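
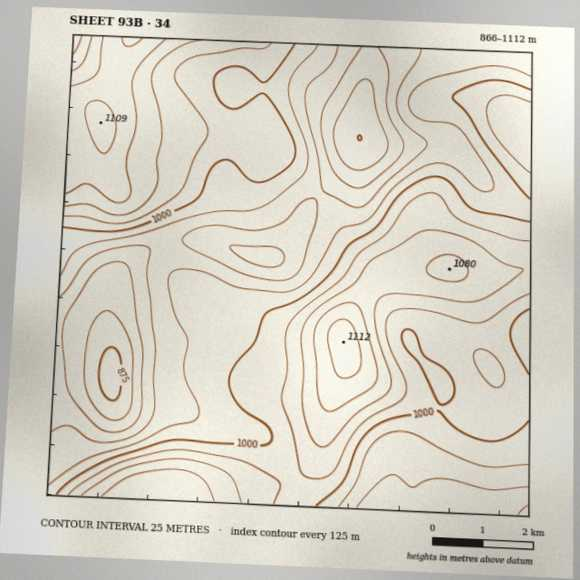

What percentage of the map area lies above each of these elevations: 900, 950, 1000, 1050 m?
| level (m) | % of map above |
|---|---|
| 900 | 97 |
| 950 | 81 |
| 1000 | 49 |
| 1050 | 17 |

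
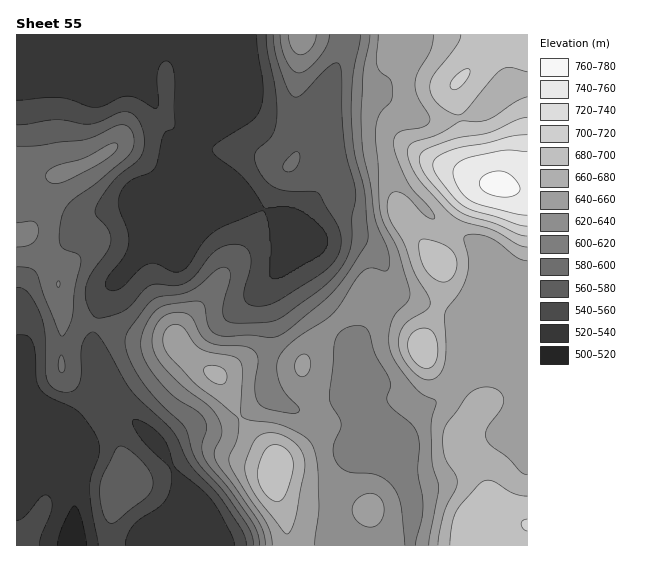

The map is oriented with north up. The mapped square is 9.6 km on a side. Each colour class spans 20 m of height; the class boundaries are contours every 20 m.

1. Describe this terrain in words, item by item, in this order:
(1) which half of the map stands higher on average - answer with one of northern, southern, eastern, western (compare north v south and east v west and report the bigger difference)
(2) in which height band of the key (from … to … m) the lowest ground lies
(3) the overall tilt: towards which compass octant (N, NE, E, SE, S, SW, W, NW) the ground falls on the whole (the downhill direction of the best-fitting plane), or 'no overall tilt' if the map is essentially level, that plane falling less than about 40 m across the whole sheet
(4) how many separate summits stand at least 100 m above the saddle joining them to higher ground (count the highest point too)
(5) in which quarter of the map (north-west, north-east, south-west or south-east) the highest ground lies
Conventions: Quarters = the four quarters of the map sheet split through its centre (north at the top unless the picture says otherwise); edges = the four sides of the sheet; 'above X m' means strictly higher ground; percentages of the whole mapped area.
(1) The eastern half stands higher on average than the western half.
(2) The lowest point is somewhere between 500 and 520 m.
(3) On the whole the ground falls towards the west.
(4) Counting only tops that stand 100 m proud, the map has 1 summit.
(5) The highest point lies in the north-east quarter of the map.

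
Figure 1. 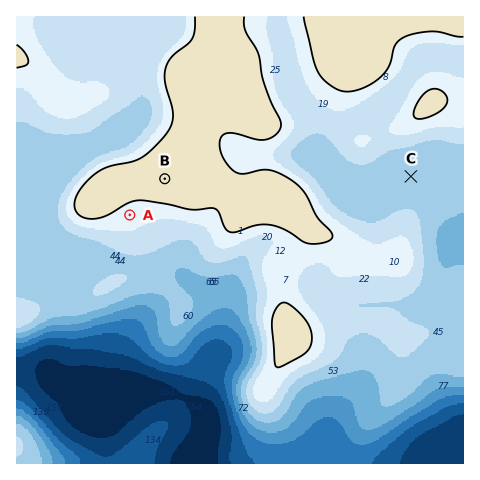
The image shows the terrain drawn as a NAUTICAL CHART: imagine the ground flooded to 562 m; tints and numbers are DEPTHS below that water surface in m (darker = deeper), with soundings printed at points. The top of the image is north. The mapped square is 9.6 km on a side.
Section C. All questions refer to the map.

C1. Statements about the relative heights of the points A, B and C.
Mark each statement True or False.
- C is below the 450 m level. False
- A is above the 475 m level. True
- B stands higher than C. True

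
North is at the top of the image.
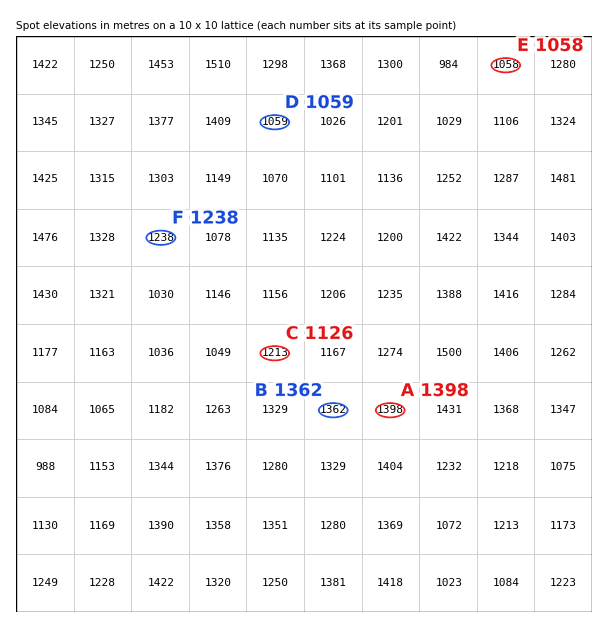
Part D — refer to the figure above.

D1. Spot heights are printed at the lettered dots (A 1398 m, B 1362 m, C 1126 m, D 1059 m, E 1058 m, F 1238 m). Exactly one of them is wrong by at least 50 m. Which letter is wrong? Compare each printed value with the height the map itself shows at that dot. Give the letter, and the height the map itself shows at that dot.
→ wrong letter C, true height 1213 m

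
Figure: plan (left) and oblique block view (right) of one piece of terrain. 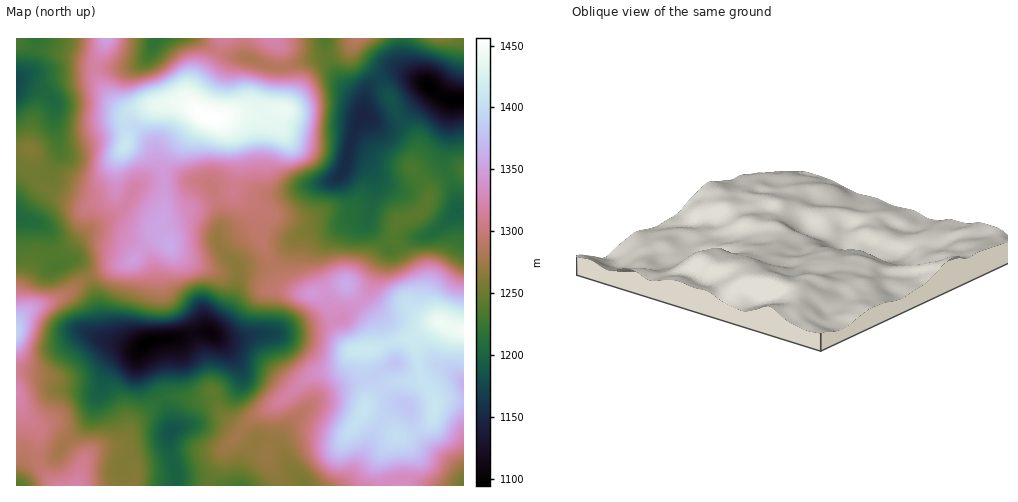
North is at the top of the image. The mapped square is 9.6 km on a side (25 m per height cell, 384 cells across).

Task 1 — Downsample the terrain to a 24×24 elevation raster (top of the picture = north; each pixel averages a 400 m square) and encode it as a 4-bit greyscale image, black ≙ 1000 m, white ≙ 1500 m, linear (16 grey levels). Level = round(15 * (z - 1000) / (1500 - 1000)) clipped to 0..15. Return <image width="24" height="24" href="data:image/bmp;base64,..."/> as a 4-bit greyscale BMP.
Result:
<image width="24" height="24" href="data:image/bmp;base64,Qk2WAQAAAAAAAHYAAAAoAAAAGAAAABgAAAABAAQAAAAAACABAAATCwAAEwsAABAAAAAAAAAAAAAAABEREQAiIiIAMzMzAERERABVVVUAZmZmAHd3dwCIiIgAmZmZAKqqqgC7u7sAzMzMAN3d3QDu7u4A////AImZiIdnd3iImaqqmJmZmIdniIiJq7u7qZmIiIZniIiJrMzMupmYd3ZmeImZq8zMy5mHZ3Znd4mZm8zMzJiHZlZmdmiaq8zMy5h2VERFVVeJrMzMzKhlRDM0RFZorMzMzbhlVERENFVoqrzM3bqHZnd1VneJqqvM3JiIiImHd4maq6q8u4d4mqqpmImZmqmaqXd4mqq6iImIiId4h3d4mqu6iJmId2d3ZmeJmquqmZmId2d3dneJmqqqmZmHZmZ3dniJqqqpmZmHVWZnd4h4q7u7qqqqdVZnZod4rMvMzczLhVVmZnd5rMzd7d3bhUVVVGZ4rM3d3d3bhlVUM2Z5qqvNy7u6hlVTNGZ5qYirqZmYd3VURXd4qYeJmZmYeIdmdw=="/>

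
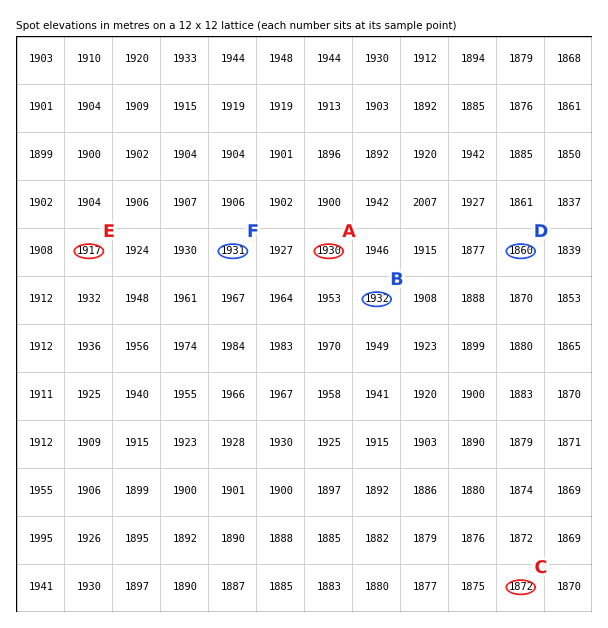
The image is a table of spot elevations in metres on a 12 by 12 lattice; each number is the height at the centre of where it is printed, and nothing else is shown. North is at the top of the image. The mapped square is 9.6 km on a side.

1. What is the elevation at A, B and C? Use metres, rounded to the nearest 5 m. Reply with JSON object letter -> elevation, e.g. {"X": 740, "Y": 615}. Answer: {"A": 1930, "B": 1930, "C": 1870}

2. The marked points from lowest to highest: D E F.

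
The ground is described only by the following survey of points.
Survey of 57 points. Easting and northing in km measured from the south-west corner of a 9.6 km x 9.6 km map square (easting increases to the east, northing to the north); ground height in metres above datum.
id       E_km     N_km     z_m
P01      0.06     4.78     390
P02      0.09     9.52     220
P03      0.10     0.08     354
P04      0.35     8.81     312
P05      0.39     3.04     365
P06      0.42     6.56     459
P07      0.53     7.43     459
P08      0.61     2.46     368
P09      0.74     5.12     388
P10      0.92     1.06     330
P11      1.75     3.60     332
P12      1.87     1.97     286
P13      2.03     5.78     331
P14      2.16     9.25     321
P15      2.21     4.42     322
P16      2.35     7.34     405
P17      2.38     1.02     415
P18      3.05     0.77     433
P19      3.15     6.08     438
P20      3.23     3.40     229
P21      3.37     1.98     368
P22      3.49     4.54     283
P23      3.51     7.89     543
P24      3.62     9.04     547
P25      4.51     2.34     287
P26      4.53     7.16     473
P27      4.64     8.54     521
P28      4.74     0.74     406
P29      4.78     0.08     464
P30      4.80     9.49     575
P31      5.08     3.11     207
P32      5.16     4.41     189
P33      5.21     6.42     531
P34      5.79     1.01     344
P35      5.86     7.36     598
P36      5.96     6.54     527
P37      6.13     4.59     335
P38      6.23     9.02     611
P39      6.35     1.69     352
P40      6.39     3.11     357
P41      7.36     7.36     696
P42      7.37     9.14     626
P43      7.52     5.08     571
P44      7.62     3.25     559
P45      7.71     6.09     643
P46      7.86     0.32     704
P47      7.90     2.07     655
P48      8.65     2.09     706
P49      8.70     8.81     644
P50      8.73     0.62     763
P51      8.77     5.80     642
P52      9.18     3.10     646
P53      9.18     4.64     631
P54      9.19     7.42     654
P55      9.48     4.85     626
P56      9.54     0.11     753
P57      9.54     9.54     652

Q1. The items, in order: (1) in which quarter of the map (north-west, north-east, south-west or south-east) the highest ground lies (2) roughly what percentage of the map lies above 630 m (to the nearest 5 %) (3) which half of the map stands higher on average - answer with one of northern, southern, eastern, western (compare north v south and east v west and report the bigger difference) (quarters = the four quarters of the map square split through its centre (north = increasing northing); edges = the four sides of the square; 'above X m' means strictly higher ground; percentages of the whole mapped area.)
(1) The highest ground is in the south-east quarter.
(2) Ground above 630 m makes up about 20 % of the sheet.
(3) Taken as a whole, the eastern half is higher than the western.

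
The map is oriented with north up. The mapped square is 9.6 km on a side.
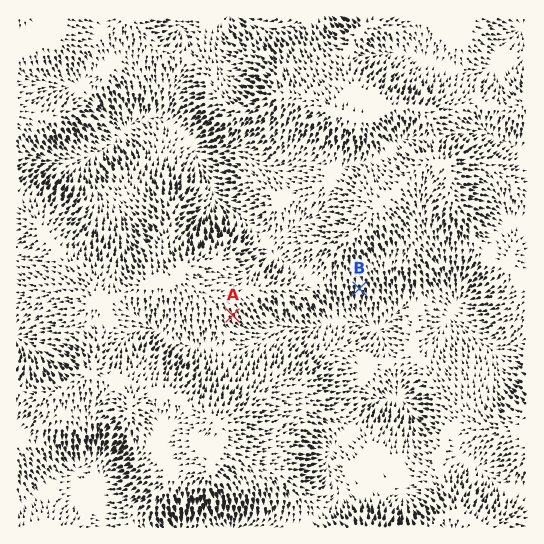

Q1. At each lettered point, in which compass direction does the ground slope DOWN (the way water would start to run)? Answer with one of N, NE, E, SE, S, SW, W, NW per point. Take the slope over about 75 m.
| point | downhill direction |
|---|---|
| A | SE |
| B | S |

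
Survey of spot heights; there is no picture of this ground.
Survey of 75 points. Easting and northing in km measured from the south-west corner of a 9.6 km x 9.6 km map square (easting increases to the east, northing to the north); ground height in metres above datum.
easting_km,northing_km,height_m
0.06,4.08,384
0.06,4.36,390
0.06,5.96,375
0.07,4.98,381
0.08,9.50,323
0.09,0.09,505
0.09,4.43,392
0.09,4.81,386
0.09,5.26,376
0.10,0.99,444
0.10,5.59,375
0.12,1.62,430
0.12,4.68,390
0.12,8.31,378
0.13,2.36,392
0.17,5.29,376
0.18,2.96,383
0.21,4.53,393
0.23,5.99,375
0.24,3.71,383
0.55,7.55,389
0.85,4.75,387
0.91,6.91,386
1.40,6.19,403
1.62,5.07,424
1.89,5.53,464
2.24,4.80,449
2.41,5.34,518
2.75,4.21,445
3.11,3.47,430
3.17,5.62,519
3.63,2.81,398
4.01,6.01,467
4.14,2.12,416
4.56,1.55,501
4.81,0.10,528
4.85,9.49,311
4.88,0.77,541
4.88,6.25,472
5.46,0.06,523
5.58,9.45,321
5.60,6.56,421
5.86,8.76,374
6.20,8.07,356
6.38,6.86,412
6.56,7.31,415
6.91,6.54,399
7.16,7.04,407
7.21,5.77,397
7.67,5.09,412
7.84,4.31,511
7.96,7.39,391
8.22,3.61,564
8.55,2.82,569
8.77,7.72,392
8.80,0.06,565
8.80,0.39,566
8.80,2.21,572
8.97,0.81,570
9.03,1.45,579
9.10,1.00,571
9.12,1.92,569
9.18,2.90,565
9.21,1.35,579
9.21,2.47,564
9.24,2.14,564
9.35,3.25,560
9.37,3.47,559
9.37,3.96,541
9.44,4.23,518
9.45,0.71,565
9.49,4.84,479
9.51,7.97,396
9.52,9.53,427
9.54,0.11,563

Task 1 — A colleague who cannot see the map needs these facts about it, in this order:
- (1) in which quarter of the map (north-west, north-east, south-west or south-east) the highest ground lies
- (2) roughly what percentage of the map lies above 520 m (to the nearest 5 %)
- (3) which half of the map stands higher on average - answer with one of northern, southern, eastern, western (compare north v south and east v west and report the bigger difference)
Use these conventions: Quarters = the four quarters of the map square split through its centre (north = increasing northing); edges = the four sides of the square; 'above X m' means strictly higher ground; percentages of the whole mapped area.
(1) Look to the south-east quarter for the highest ground.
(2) Ground above 520 m makes up about 20 % of the sheet.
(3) Taken as a whole, the southern half is higher than the northern.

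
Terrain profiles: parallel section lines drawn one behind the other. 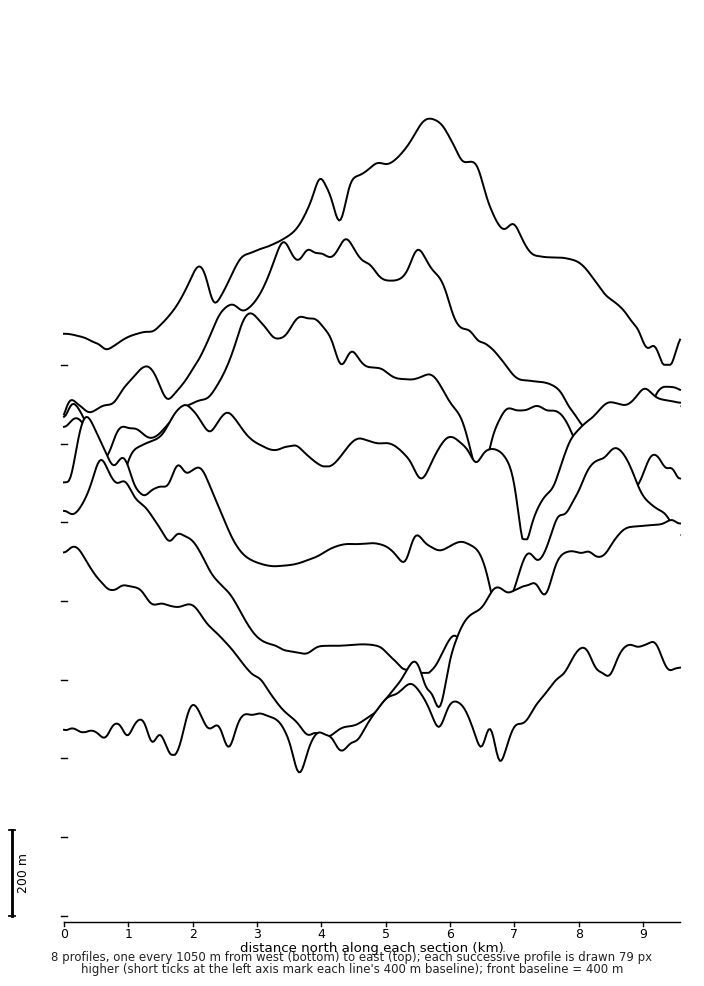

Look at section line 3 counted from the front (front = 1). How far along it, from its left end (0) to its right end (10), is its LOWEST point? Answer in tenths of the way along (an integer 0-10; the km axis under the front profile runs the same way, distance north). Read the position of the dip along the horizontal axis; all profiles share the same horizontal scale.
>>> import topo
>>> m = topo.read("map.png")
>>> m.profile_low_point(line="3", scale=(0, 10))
6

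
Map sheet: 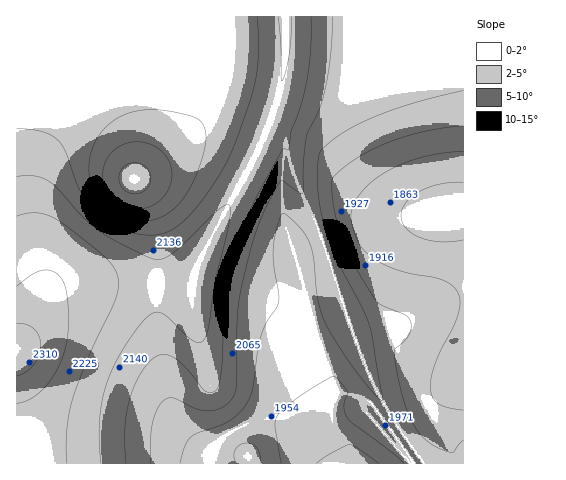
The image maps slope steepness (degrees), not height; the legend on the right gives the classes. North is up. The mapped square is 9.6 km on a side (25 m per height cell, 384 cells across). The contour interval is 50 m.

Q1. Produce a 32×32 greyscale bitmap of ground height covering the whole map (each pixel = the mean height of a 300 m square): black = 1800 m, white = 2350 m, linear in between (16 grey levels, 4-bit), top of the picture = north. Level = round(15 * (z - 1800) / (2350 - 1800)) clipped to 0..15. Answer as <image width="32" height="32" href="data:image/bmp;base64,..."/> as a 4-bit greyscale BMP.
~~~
<image width="32" height="32" href="data:image/bmp;base64,Qk12AgAAAAAAAHYAAAAoAAAAIAAAACAAAAABAAQAAAAAAAACAAATCwAAEwsAABAAAAAAAAAAAAAAABEREQAiIiIAMzMzAERERABVVVUAZmZmAHd3dwCIiIgAmZmZAKqqqgC7u7sAzMzMAN3d3QDu7u4A////AMu7qpiHZlVVZUQzMyNEVUTMu6qYh2ZVVVVEMzM0RFREzLuqmIdmZlVVREMzRVVENMy7upiHdmZmVERENFVVQzPMy7qZh3d4d2VERERVVDMy3cu6mYh3iIdlVEREVlQzIu3MuqmIiImHZVVERWZUMyLu3LupmIiZh2VVVFVmVEMi7tzLqpmZmZdlVVVWZVRDMu7cy7qpmaqXZlVVZmVERDLd3Mu6qpqql2ZVVWdlREQz3dzMu6qqupdmVVVmZERDM8zMzLuqqrqYZmVVZlRDMzPMzMy7qqq6mHZVVmVDMzMyzMzLuqqqqqh2VVZlMzIiIszMu6qZmaqpdlVWVDIiIiK8u7qZiImaqYZVVlQyIhERu7uph3d4mamHZWZTIiEREbuqmHVVZ4mZl2ZmQzIhERGqqYdURFZ4mZh3dkMyIhERqpmGVERWd4mZd3VEMzIiIpmYhlREVmeJmYh2VEMzMiKZiIdlVWZneJmYdlVERDMziIiHdmZmd3iZmHZlVURERIiIh3d3d3d4iZmHZmVVVUSIiId3d3d3d4mZh2ZmZVVViIiHd3d3d3eJmYd2ZmZmZYiIiHd3d3d3iZmXdmZmZmaIiIh3d3d3d4iZmHZmZmZmiIiIh3d3d3eImph2ZmZmZoiIiId3d3d3iJqYdmZmZmaIiIiHd3d3d4iamHZmZmZm"/>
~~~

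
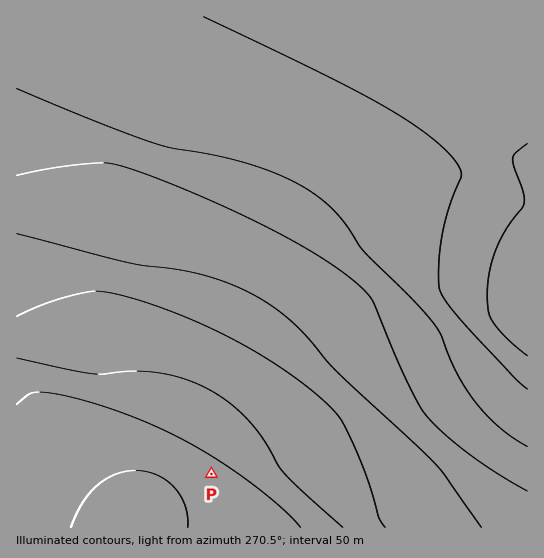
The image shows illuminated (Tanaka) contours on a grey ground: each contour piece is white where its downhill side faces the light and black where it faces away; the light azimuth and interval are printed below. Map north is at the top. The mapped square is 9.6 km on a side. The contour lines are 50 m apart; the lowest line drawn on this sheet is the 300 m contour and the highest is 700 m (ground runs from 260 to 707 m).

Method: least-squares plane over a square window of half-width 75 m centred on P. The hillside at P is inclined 5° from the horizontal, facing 34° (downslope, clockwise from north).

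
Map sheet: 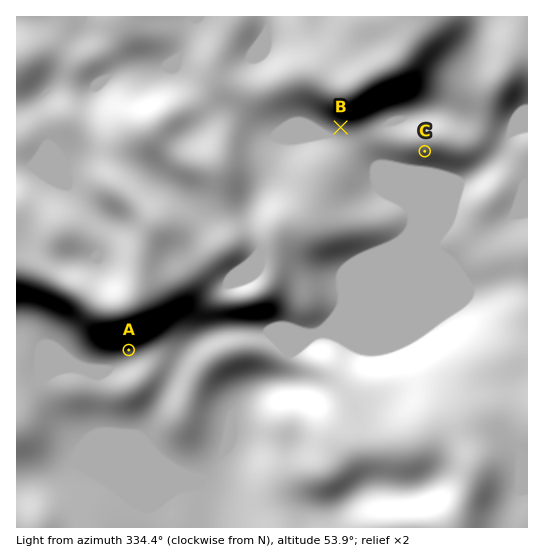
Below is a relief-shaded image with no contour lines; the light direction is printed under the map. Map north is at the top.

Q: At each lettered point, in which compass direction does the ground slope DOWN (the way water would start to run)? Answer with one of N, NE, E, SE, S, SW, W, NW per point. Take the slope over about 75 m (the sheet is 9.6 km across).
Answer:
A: S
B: S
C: S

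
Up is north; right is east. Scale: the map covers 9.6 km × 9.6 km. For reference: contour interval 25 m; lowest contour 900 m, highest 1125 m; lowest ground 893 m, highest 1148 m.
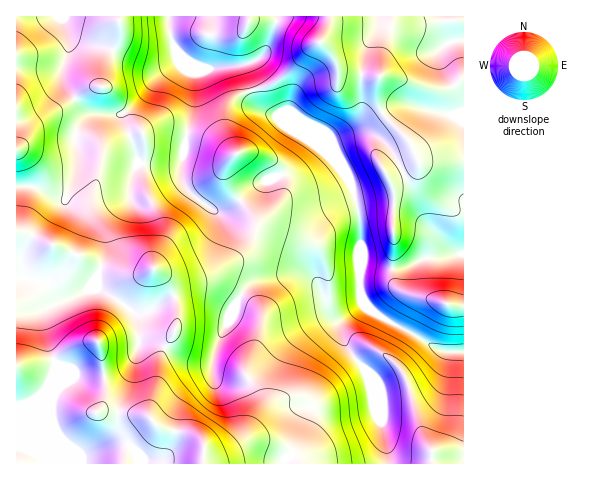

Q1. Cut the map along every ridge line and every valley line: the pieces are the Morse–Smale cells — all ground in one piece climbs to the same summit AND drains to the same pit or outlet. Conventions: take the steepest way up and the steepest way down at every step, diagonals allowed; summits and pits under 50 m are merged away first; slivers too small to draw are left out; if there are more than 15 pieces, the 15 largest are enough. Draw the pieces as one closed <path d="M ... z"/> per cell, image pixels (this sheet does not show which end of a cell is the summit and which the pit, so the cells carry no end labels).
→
<path d="M277 16l-213 1 0 7 4 14 0 12-6 21 1 9 17 25 7 7 8 1-6 2-12 16-1 12 2 18-4 17-8 20-10-1-24-11-16 1 1 277 447-1 0-208-40 4-13 7-14 3-19-1-16-4-2-44-9-37-12-16-16-16-22-16-14-14-27-12-6-10-8-29-4-4 16-7 8-7 10-28z"/><path d="M463 16l-185 0-12 36-8 7-16 7 4 4 8 29 5 9 28 13 14 14 22 16 16 16 12 16 9 37 3 44 34 5 14-3 13-7 40-6z"/><path d="M63 16l-47 1 0 169 20 2 24 10 6-1 8-19 4-17-2-18 1-12 12-16 6-2-8-1-7-7-17-25-1-9 6-21 0-12z"/>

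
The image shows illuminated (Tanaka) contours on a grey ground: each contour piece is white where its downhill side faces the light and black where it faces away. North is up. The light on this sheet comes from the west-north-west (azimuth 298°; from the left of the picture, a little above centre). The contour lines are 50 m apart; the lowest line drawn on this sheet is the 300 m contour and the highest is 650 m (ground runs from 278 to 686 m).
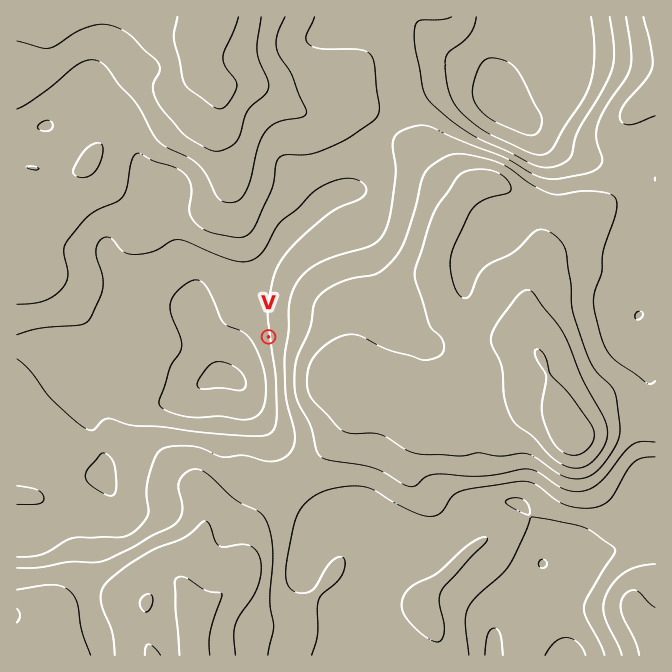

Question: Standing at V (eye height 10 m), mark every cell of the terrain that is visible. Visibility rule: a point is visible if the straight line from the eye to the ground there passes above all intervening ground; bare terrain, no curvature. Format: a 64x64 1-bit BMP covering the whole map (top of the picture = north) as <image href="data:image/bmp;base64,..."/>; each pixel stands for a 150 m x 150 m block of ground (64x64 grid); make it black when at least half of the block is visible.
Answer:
<image width="64" height="64" href="data:image/bmp;base64,Qk0+AgAAAAAAAD4AAAAoAAAAQAAAAEAAAAABAAEAAAAAAAACAAATCwAAEwsAAAIAAAAAAAAA////AAAAAAAAAAAAAAAAAAAAAAAAAAAAAAAAAAAAAAAAAAAAAAAAAAAAAAAAAAAADAAAAAAAAAAcADAAAAAAAPwAOAAAAAAA/AB8AAAAAAAAAf+AAAAAAAAAD4AAAAAAAAAPgAAAAAAAAA+AAAAAAAAAH4AAAAAAAAAfgAAAAAA4AB+AAAAAAPgAP8AAAAAA+AA/4AAAAAD4AH/wAAAAAPwB//AAAAAA/AH/8AAAAAD+B//gAAAAAP4//+AAAAAA/n//4AAAAAD+///gAAAAAPh//+AAAAAA8B//8AAAAADgD//4AAAAAOAP//gAAAAA4A//+AAAAADwD//8AAAAAPHP//gAAAAA////+AAAAAD////4AAAAAP////AAAAAA////gAAAAAB///+AAAAAAH///4AAAAAAf///gAAAAAB///+AAAAAAD+f/4AAAAAAP4//wAAAAAAfh//AAAAAAB+Dv8AAAAAAD+APwAAAAAAP8A/gAAAAAAfwDeAAAAAAA/AM4AAAAAAB8AwwAAAAAADwHzAAAAAAAPB/OAAAAAAAY//8AAAAAAAgH/wAAAAAAAAf/AAAAAAAAB/wAAAAAAAAP+AAAAAAAAA3wAAAAAAAAGAAAAAAADAAAAAAAAAAHgAAAAAAAAAeAAAAAAAAAH4AAAAAAAAAHgAAAAAAAAAGAAAAAAAAAA=="/>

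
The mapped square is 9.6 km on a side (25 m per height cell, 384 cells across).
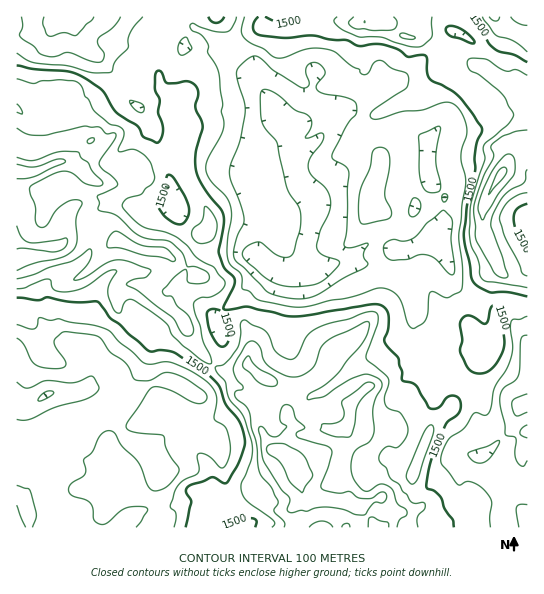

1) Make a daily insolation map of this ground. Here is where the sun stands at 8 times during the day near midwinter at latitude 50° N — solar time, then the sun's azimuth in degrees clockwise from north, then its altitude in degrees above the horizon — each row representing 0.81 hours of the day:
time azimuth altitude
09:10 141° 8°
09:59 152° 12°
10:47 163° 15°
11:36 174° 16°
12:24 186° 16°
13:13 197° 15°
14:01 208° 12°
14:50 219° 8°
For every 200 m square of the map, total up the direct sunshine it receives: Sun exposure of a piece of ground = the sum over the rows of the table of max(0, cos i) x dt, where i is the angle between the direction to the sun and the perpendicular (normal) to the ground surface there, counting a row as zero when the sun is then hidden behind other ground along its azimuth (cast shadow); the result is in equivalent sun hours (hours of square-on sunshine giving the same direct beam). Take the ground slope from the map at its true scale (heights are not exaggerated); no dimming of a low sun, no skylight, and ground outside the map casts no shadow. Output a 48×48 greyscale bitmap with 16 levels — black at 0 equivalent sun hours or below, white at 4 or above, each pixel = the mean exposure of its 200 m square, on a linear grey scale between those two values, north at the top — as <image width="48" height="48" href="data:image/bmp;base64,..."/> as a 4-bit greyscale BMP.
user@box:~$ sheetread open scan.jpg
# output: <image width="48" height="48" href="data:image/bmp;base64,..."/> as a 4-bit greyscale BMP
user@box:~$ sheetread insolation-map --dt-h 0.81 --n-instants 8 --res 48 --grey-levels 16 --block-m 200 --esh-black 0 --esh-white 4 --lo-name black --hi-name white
<image width="48" height="48" href="data:image/bmp;base64,Qk32BAAAAAAAAHYAAAAoAAAAMAAAADAAAAABAAQAAAAAAIAEAAATCwAAEwsAABAAAAAAAAAAAAAAABEREQAiIiIAMzMzAERERABVVVUAZmZmAHd3dwCIiIgAmZmZAKqqqgC7u7sAzMzMAN3d3QDu7u4A////AEM0iHeGVDRUNGm8ZYdr2iWCF5VTVEZYdkVkVmZ4dkRlNJqK7IrL27y0M1aWM0Vpc1d2d3ZXmnRGaZNblVWqd1MmkwAkMkRVQXZVVmVEZiAUVTFWaKyGMAAAEiURIzNDMmZUM0VmZBAQAAAzaqiJhDAAADhiMyI0M2VWVFZ4YjRTEAATapdTV1MRExZ0MwAkNIY1ZUVlETZ2UgEjW7cyR2ZVNSOHMjIkRKqEECRCE2dmQSM0ZUEBE3qpiGJ5h5ljVUZnZDMjaqhUVmZXgQATWKl3mYNZqoiWOAFXh0ESaZmYdneJUANDQ0dlVEMVqnd2IgACV4YhE1ZTIlmpQTYhECZVMTQReoh0EDAAACWHQjQxADnZVEExJGaHMUQhNYl0MpkwAAE1dSIQJYhkWHNGMQGLgjQyEVZ4q4vd24ZUaGImnNlZzXRZtRAUVRIiEmeLqYnNupeIeru97reKUAAAOFEAE1VUWKqalnmYVFeJq97+7EAkEAABNoQAJFVGiHmphXhkNGeLy7zdxhARMQEjNptzIzJJhmeIdqllaKmry4i8oxExAiIyECenRER4ZVRGV8qKzu/bp2eMcyRSASEREABJZDIiNWIkWpabu6m+h4vGIkUxABEAAAAEZDIzMxA0eWq5qqqpic1gJWMAAAAAAAAAEzNDIQE0ee6+/sqIrMQiabgQAAAAAAAAEjNDIkZnq+u639pWuVdnrJlwAAAAAAAAATVDIo3v///oFM1hACe3h0EhAAAAAAAAJWQzA3recu3/1ivqmqipEBEAAAAAAAAAERIhFWaVQ5zv/XW+7ttSABMQASIREiEjIQABR4qDImVEiXRqggAAKIZERVQzIkh0ZnQSV4pSITAAJVQxAAAAN5dWZkRCJDa6mol1RWUzMzISRVUxAAAAAUZlRDRDI0WbqUSXVFhTRTRDN3QQAAAREhNTNEQ0M0VmZVNWVVmoaFQyAVUxEiIiMxIyNEQ0VVVVVFZERDW7u1VDEVvbmIU0UhEjRFQ0d2VGZFZEVDJ97v/IesdEWZdVQhJFVVRHl2Q1ZVVFZUI8ylWv/EEDh0WFNDRWZVRWiHZEZmVVZlMTdwACQhVBISWGSGRlVUZTR5hVVmVVZVQgJQAAAFaVABJnaJZlQ1eEEkVCJFRUVERRAxAAFDU4QRFHdphlREVVQzQyIzRUQ0IANgAAAAAAIiNVVVd2VEREVTNpZGmGQ2QgAAEhAAAAADZUQyR2VEVlZkNYy6mHZoZCElUjIQERE0RFVWVVVWaJmHYwJ4iImoVFZmRERUIiR3UkZmQzVniqqqhjACV4q2V4iSEiIhATRVQhJFQ0V5qGVnmoVEWJhVaZUwAAAAAEVVQxI0RWebllVol3mXZ4dZ2iAAAAAAACMzMxEiWZnMqYiImGebhWVlMQAAAAAAAREiIzNFZp3L3d3Kq7qr6lVQAAAAAAAAIzRnZWZTR77Kq97t3///7WIREAABAAAAARI2h2Vs13m5iqqu//+SN0RYMAFDEAAAEyISWIespzMQAVd1RmZDIovVE1Zw=="/>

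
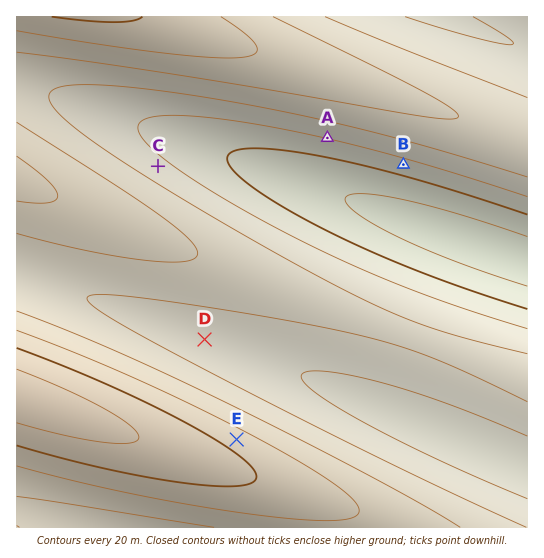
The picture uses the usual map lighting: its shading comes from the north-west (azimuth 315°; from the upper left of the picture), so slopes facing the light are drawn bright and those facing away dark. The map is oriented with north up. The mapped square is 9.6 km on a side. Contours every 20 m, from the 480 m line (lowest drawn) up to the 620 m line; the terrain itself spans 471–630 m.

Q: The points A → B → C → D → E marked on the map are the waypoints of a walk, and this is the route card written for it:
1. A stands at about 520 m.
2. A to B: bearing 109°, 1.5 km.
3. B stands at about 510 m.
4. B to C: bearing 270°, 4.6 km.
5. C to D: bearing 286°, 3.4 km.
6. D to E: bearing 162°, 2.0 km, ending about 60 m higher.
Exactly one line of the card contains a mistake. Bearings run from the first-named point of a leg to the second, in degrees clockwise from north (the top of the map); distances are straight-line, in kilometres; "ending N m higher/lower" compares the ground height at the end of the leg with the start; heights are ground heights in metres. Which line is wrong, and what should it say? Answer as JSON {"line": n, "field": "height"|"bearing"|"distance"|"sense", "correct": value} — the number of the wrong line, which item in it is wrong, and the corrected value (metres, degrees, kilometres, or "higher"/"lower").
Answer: {"line": 5, "field": "bearing", "correct": 165}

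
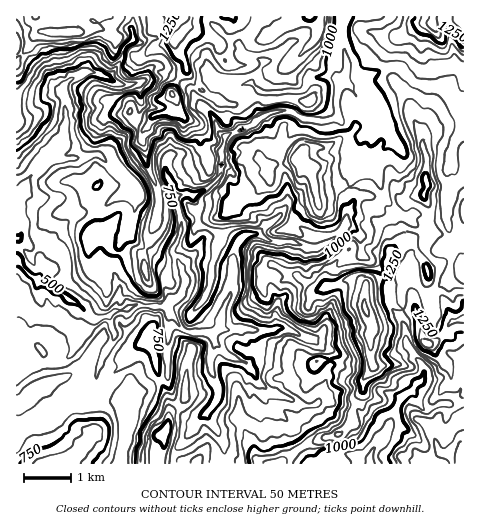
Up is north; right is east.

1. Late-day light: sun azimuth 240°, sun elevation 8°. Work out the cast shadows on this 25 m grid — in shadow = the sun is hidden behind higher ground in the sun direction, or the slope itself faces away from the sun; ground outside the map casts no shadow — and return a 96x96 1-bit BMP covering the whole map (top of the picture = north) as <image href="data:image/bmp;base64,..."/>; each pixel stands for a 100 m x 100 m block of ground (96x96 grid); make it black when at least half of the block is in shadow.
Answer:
<image width="96" height="96" href="data:image/bmp;base64,Qk2+BAAAAAAAAD4AAAAoAAAAYAAAAGAAAAABAAEAAAAAAIAEAAATCwAAEwsAAAIAAAAAAAAA////AAAAAAAAAfQBgcAAeAAwAAAAAAwB4fAPeAAwAAAAAF4A8PgffAAQEwAAAB8A+HwfYAAYAxAAAB8A/nwfgAAABjAAAD+A/3wdIAAwBDgAAD+A/3g8ICN4ADAAAD/A//h4ICF8AHAAAH/A/+B4AAh+AHAAA//gf+DwAAD/AdAAA//gf/DwAAD/g9gAAD/gf/DyEYB/x9gAAB/wf/j8MAAfz/wAAA/gZ/j88AAD5gAAAAAAz/j/wAAf9AAAAAgAz/z+AAAf+AAAAAAAx/n8AAAf+AAAAAABh/n4AAAf+AIAAAABh/n4AAAD+AIAAIABh/n4AEAD8gYBwMADh/vwAAAHBwYAAEADh//gAEAH/wgAAGADx/+AAOAP/xgAAGADw/8AA/gP/jgAADADw/4AB/gP/HgAADgDx/yAD+AP/HgAABgHz/6AH8AP/PgAABwH//+wP8AH+f4gABwH///wfAAH+f5wBJwH8P/AAAAH+fAwDdsH8D8AAAAP/fAAH9uP8DgBAEAP//AAPwOf8LADAMAf//YAPgj/8PgDAcAf/+YJfA0D8PgDAaAf/+wN+AwB8HwDAAAf/+wf4AwD8HwDAAAf//8/gA4D8D4GAAAf//8+AA4H+D4GAAAf//58AAwP+D8AAjgf//74AAwP/D8ABjw///zgABgP/D8AHh3///zMAAAP/D8A/8////wIAAAf/h8B/8H+//4AAAAf/h8H/+D4//4AAAAf/g8P//Dg//8AAAAH/w8P//jg8/yAAAAD+Acf//jg9/wAAAAB+Aef//zwBxwAAAMB+AeABADgDnyAAAMB+AAAHAAAHnyAAAOB+AAIAAQAPHwAAAOB+AA4AA4AOHwAAAOB+AB4AA8AAHwAAAHB+ABDAH8AAHwAAADB/gAAAH+AAHwAAAAB/gAAAH+AAPwAAAAB/wAAQP/AAPwAAAAD/4AAQP/AAP4AAAAD/AAAwP/GQP8AAA8D+AIBwP/MQP8AAB8H+DIBwP/kQP8AAD4H8DIBwP/wYP9gLD4H8DgAAf/48P9wbHwP8DwDA//48P94AHAP8DwHh//4cP94AAAP+HwHh//4AP98AAAP8HgPh//4AP9YAAAf4HwGB//8Af8WAAAf4DzgB//8Af8PAAAPwH/gB//8Af8/wAAHwP/yD//+Af9/4AAPgfM2H//+AP//4AACB/cmP//4AH//8ABAD/AB/5/4An//8ABmH/AQeBh4A3//+ADwH/AAAPgYB3//+ADwH/gAAfzAB75/+ADwP/4AAf3AB7x/+B/wf/8QOP2AB/B/+D/4f/+wAP8AH8A/+H/4///ADP8AHgB//PwAH//AD/+APAB///gAB/4ADx+AcAB/9gAAB/gAD38AYAD/gAAAD/AYBvoAAAB/gAAAD+f4Bv4AAAA/AAYAD+fgAP4AAAAMAAcAH8eAAP4AAAwIAANgH4cAAP4AAAwAAAPACA8AAP4AABwAAAfAAD8AAH4AABwAAw/AAfgAAH8AADwAf7/AA/AAAH8AADgAH9PAA+AAAH+8AHgAAYPAA+BgAD/4ADA="/>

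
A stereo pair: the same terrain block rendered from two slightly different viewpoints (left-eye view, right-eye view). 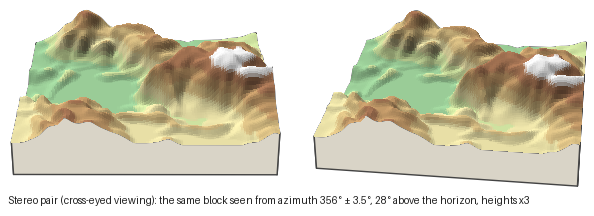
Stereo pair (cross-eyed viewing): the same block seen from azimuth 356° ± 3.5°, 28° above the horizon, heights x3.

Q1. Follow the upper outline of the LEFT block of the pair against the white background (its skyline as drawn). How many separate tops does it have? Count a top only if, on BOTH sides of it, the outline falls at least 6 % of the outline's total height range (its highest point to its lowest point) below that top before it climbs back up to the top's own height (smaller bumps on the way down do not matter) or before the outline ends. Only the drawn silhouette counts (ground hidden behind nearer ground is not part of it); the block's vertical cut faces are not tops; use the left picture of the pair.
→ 2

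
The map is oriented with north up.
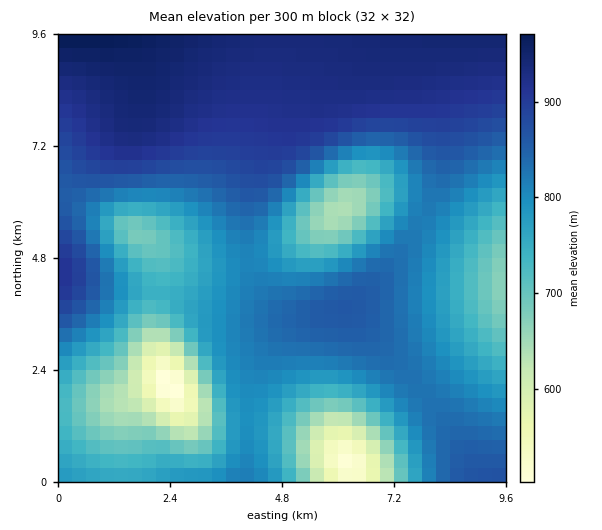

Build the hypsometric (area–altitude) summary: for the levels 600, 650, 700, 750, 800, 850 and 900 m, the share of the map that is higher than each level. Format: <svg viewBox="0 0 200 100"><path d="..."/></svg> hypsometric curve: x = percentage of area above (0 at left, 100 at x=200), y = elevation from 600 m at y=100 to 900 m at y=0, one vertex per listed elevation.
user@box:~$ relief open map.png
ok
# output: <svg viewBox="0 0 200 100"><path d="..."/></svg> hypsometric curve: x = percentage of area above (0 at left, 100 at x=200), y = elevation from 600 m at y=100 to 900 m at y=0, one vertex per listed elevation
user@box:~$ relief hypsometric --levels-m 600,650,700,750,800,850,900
<svg viewBox="0 0 200 100"><path d="M193 100l-7-17-13-16-23-17-34-17-45-16-24-17"/></svg>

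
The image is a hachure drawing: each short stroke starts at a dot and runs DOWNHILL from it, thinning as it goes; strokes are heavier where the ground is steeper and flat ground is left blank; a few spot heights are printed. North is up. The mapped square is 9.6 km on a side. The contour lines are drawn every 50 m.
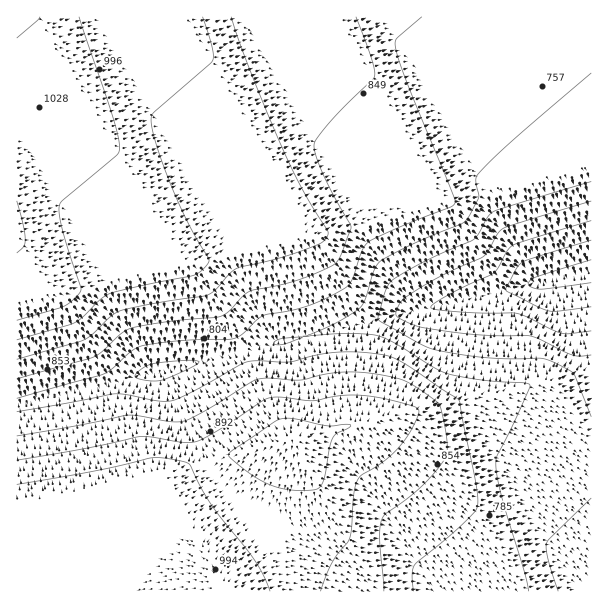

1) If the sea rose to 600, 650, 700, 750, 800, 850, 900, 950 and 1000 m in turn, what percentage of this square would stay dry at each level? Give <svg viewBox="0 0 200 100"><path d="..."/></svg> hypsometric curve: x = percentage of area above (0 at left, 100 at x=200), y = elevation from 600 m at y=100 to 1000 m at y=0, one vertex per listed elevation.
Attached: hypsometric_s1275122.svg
<svg viewBox="0 0 200 100"><path d="M194 100l-5-12-7-13-19-13-31-12-26-12-25-13-32-13-36-12"/></svg>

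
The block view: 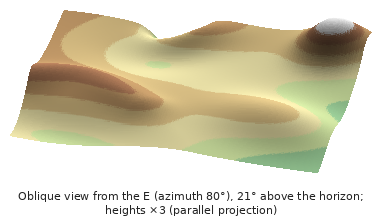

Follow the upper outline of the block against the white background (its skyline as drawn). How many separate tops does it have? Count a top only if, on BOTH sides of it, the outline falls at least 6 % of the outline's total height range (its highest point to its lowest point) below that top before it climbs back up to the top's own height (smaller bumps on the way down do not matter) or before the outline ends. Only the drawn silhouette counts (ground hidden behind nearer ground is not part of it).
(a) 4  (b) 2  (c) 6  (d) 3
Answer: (d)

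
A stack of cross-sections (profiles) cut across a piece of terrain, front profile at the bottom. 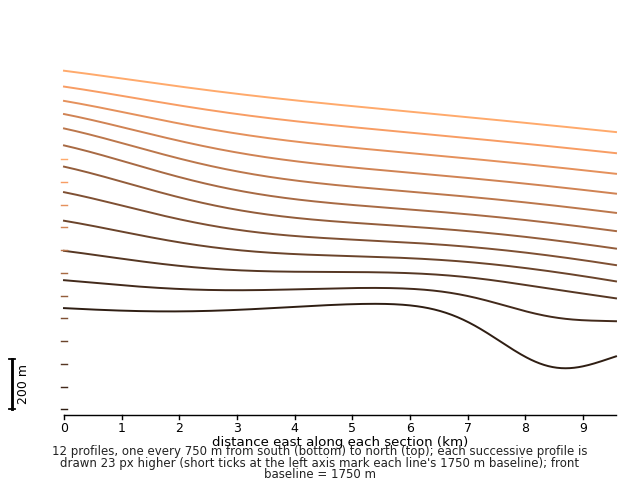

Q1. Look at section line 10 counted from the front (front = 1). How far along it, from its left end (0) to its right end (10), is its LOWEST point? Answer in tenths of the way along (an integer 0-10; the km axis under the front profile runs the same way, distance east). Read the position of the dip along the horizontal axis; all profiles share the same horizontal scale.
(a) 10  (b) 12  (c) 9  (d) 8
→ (a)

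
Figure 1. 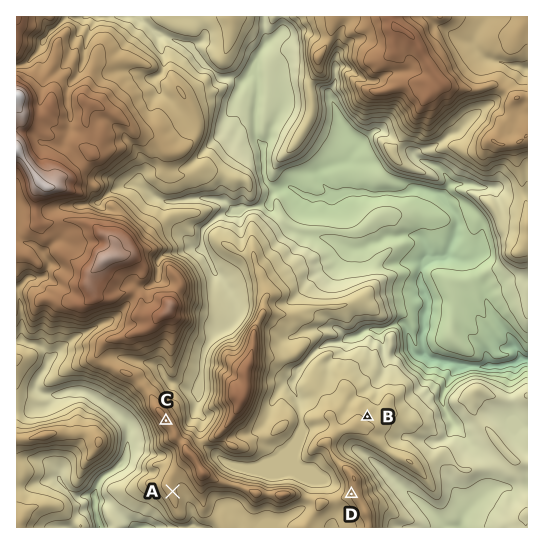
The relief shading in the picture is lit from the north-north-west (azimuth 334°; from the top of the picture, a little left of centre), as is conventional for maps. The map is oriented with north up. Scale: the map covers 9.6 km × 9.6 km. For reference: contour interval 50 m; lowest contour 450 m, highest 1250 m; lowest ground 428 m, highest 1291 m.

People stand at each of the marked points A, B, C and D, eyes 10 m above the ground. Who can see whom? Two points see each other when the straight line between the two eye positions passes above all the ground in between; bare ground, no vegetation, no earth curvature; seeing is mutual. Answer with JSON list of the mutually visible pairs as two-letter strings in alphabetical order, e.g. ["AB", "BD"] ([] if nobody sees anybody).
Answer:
["AC", "CD"]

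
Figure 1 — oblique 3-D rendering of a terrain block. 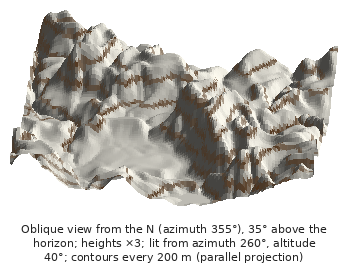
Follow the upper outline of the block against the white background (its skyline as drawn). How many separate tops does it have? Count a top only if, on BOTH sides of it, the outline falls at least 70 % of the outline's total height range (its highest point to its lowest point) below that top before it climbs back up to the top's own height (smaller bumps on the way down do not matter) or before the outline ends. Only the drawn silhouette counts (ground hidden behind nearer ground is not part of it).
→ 0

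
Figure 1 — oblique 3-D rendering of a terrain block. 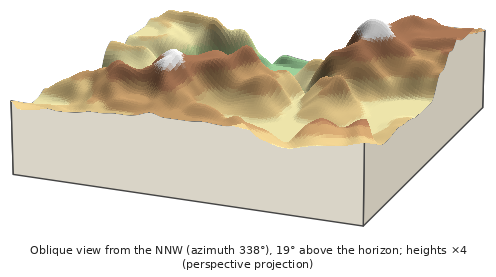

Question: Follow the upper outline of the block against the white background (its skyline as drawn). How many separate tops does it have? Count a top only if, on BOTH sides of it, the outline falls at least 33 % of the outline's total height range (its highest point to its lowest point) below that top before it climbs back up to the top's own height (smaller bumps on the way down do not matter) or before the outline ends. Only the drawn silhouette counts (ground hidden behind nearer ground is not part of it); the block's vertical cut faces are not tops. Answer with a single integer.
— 1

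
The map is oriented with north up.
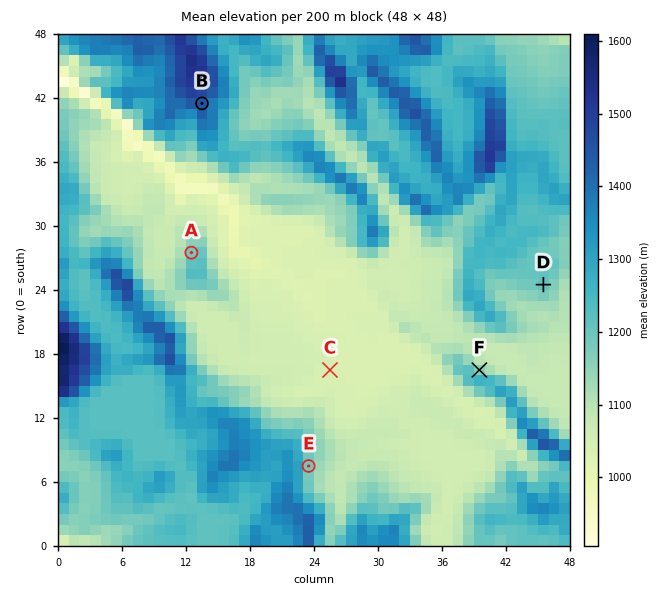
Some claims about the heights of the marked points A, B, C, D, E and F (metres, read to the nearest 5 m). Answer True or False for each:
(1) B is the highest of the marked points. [True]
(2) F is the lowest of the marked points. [False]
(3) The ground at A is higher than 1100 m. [True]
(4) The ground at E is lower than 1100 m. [False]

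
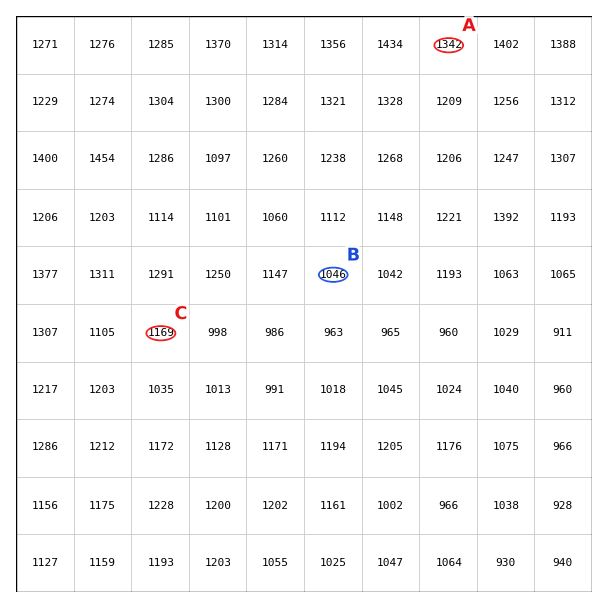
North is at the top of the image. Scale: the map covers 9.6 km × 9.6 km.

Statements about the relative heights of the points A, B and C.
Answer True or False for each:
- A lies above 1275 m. True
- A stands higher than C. True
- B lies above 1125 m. False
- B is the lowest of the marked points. True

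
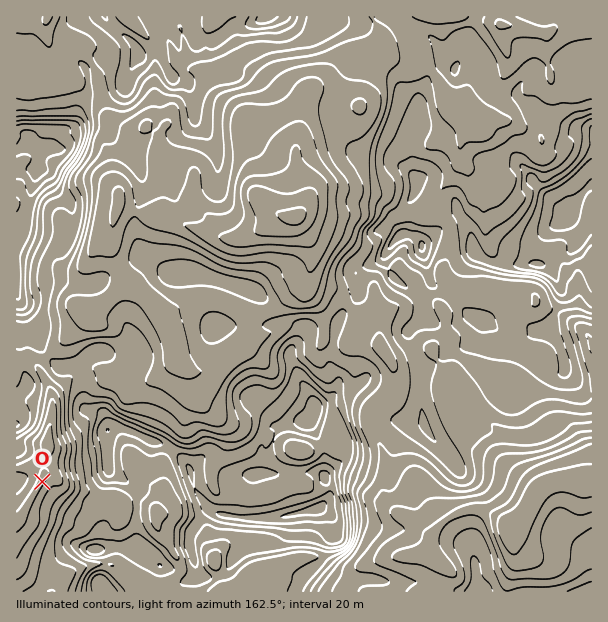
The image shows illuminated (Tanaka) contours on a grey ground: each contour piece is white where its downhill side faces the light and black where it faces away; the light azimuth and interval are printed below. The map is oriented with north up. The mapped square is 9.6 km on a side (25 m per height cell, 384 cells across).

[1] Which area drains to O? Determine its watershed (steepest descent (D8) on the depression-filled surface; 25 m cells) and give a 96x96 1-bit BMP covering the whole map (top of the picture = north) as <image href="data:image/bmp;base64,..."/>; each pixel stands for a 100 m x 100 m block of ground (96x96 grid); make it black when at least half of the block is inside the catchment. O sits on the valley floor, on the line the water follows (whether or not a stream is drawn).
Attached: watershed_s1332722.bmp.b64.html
<image width="96" height="96" href="data:image/bmp;base64,Qk2+BAAAAAAAAD4AAAAoAAAAYAAAAGAAAAABAAEAAAAAAIAEAAATCwAAEwsAAAIAAAAAAAAA////AAAAAAAAAAAAAAAAAAAAAAAAAAAAAAAAAAAAAAAAAAAcAAAAAAAAAAAAAAA8AAAAAAAAAAAAAAD8AAAAAAAAAAAAAAH8AAAAAAAAAAAAAAf4AAAAAAAAAAAAA//4AAAAAAAAAAAAA//4AAAAAAAAAAAAA//4AAAAAAAAAAAAA//4AAAAAAAAAAAAB//8AAAAAAAAAAAAP//+AAAAAAAAAAAAf///AAAAAAAAAAAA////AAAAAAAAAAAB///+AAAAAAAAAAAD///8AAAAAAAAAAAH///8AAAAAAAAAAAP///4AAAAAAAAAAD////4AAAAAAAAAAD////4AAAAAAAAAAD////wAAAAAAAAAAD////gAAAAAAAAAAD////AAAAAAAAAAAD///+AAAAAAAAAAAD///wAAAAAAAAAAAD///AAAAAAAAAAAAD//oAAAAAAAAAAAAD//gAAAAAAAAAAAAD//gAAAAAAAAAAAAD/8AAAAAAAAAAAAAD/4AAAAAAAAAAAAAD/4AAAAAAAAAAAAAB/4AAAAAAAAAAAAAA/4AAAAAAAAAAAAAA/4AAAAAAAAAAAAAB/4AAAAAAAAAAAAAB/4AAAAAAAAAAAAAB8AAAAAAAAAAAAAAB4AAAAAAAAAAAAAADwAAAAAAAAAAAAAADwAAAAAAAAAAAAAADgAAAAAAAAAAAAAADgAAAAAAAAAAAAAADAAAAAAAAAAAAAAADAAAAAAAAAAAAAAADAAAAAAAAAAAAAAACAAAAAAAAAAAAAAAAAAAAAAAAAAAAAAAAAAAAAAAAAAAAAAAAAAAAAAAAAAAAAAAAAAAAAAAAAAAAAAAAAAAAAAAAAAAAAAAAAAAAAAAAAAAAAAAAAAAAAAAAAAAAAAAAAAAAAAAAAAAAAAAAAAAAAAAAAAAAAAAAAAAAAAAAAAAAAAAAAAAAAAAAAAAAAAAAAAAAAAAAAAAAAAAAAAAAAAAAAAAAAAAAAAAAAAAAAAAAAAAAAAAAAAAAAAAAAAAAAAAAAAAAAAAAAAAAAAAAAAAAAAAAAAAAAAAAAAAAAAAAAAAAAAAAAAAAAAAAAAAAAAAAAAAAAAAAAAAAAAAAAAAAAAAAAAAAAAAAAAAAAAAAAAAAAAAAAAAAAAAAAAAAAAAAAAAAAAAAAAAAAAAAAAAAAAAAAAAAAAAAAAAAAAAAAAAAAAAAAAAAAAAAAAAAAAAAAAAAAAAAAAAAAAAAAAAAAAAAAAAAAAAAAAAAAAAAAAAAAAAAAAAAAAAAAAAAAAAAAAAAAAAAAAAAAAAAAAAAAAAAAAAAAAAAAAAAAAAAAAAAAAAAAAAAAAAAAAAAAAAAAAAAAAAAAAAAAAAAAAAAAAAAAAAAAAAAAAAAAAAAAAAAAAAAAAAAAAAAAAAAAAAAAAAAAAAAAAAAAAAAAAAAAAAAAAAAAAAAAAAAAAAAAAAAAAAAAAAAAAAAAAAAAAAAAAAAAAAAAAAAAAAAAAAAAAAAAAAAAAAAAAAAAAAAAAAAAAAAAAAAAAAAAAAAAAAAAAAAAAAAAAAA="/>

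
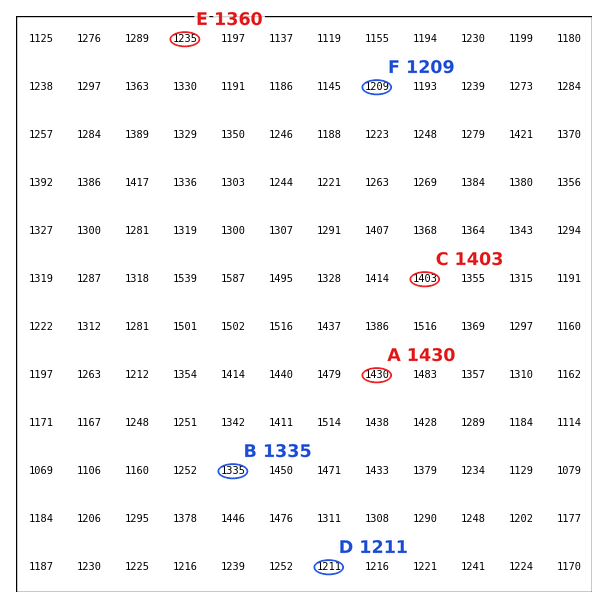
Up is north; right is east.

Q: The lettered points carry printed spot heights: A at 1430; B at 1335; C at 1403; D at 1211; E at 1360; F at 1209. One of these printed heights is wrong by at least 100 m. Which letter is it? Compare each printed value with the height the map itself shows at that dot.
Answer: E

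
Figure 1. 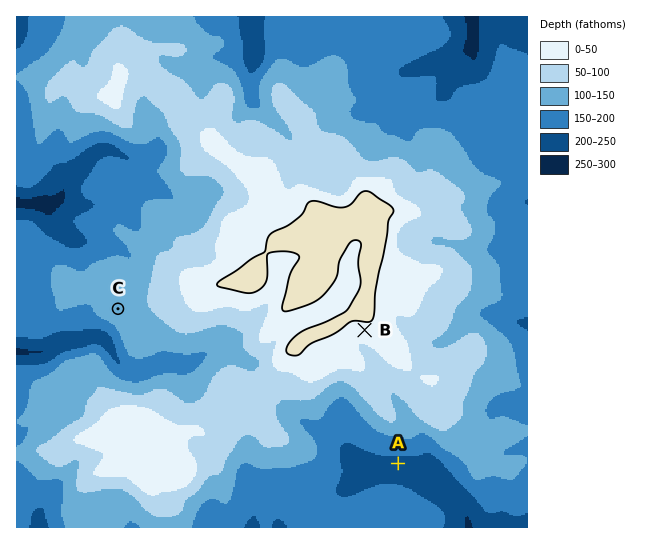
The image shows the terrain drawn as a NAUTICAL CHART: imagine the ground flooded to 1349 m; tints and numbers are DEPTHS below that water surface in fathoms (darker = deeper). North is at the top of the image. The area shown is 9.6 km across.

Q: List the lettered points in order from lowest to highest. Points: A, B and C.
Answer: A C B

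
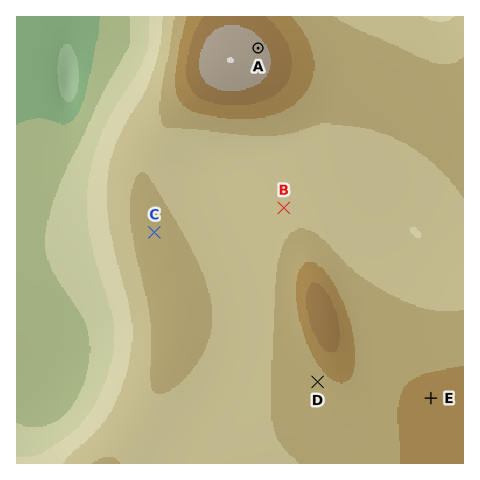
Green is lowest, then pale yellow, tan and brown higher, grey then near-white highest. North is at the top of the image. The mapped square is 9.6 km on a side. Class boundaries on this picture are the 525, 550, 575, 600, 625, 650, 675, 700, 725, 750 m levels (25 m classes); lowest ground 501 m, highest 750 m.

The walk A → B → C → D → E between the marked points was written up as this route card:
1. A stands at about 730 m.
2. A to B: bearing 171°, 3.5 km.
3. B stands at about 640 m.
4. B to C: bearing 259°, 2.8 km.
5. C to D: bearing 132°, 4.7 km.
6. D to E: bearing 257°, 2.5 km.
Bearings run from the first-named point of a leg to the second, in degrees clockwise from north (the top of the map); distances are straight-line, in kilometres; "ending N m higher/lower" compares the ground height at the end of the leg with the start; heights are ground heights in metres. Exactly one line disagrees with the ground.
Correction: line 6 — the bearing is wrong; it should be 098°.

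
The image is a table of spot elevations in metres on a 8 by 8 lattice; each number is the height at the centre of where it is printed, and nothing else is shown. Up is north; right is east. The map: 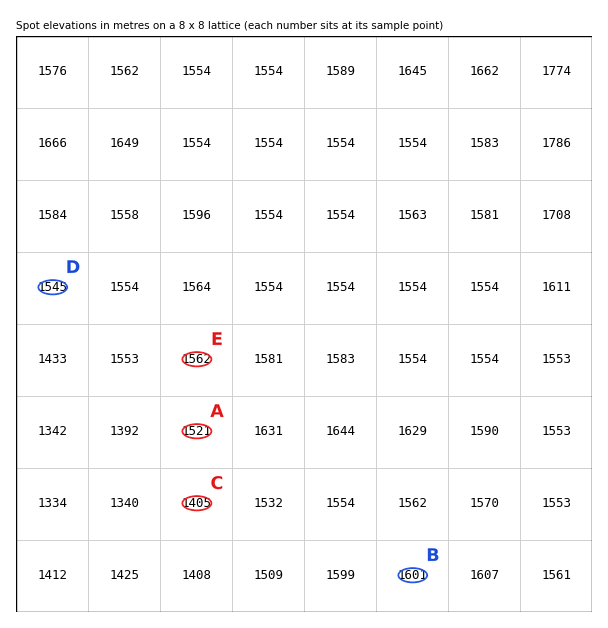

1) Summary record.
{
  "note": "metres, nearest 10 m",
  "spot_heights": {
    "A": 1520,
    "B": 1600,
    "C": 1410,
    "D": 1540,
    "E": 1560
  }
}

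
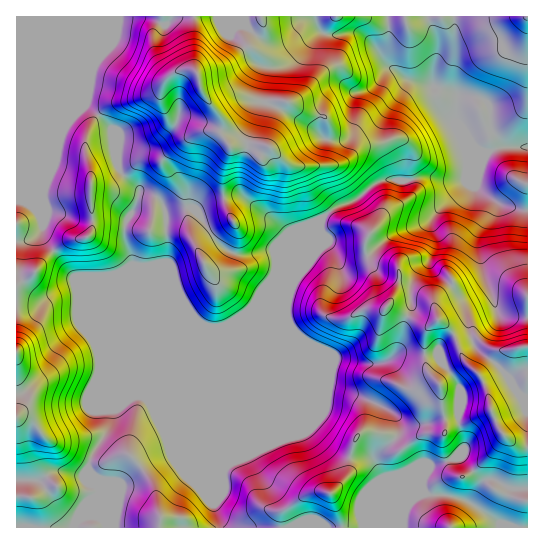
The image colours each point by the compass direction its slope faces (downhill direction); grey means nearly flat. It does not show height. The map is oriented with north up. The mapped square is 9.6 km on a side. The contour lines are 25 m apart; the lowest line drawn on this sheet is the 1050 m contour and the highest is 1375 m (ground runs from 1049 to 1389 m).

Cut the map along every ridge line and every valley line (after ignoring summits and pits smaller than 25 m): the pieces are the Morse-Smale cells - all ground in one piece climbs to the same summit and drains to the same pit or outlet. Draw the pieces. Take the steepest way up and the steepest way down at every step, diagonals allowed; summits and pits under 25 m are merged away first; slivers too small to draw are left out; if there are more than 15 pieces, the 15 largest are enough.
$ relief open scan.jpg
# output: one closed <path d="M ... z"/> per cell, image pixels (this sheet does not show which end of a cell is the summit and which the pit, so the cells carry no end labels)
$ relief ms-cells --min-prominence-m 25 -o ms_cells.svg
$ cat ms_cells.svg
<path d="M454 16l-437 0-1 59 10 6 60 24 26 24 7 14 0 26 20 20-3 17-9 13-3 12 8 34 27 12 19 19-6-22-5-11 1-16-3-34 4-2 24-3 7 7 16 26 17 12 18 2 22-4 26-11 35-32 24-9 21-18 26 0 14-4 15 0 8 3 24-1 14-14 7-13 13-5-9-17 0-17-5-12-19-5-9 3-3-4-22-9 2-20 4-8 12-11 2-6z"/><path d="M479 165l-13 14-7 1-40-3-14 4-26 0-21 18-24 9-14 13 0 9 7 12 14 15 4 2 22-3 26-21 30-11 10-7-1 10 4 10 0 6-5 15-12 11-6 9-2 8 1 20-8 19-1 13-4 11-10 11-11 4-15 0-30-5-15-11-9-3 20 44 17 3 23 8 21 11 6 6 3 9-3 11-20 20 0 6 7 16 35 14 28 2 16 4 45 29 20 0 1-130-7-2-21-29-24-18-4-8-4-23 5-7 16-7 4-7 3 12 5 6 10 2 17 0 0-106-26-6-21-13-5-5z"/><path d="M17 153l-1 374 57 1 11-22 16-15-5-14-7-7 0-4 7-16 13-21 3-19 10-5 9-8 45-20 52-50-18 1-11-5-20-2-103-42-32-42 0-19z"/><path d="M286 317l-63 152 0 14-8 18 4 26 183 1 1-11 4-11 6-7 10-5-40-15-7-16 0-6 19-18 2-5 2-8-3-9-6-6-21-11-23-8-17-3-18-43-18-15z"/><path d="M313 229l-30 30-7 15-13 16-7 13-11 12-22 14-48 48-45 20-9 8-10 5-3 19-13 21-7 16 0 4 7 7 5 13-3 12 10 26 112-1-4-26 8-18 0-14 64-152 0-18 2-10 24-56z"/><path d="M17 76l-1 77 27 65-2 15 3 6 31 40 103 42 19 2-13-21-25-25-27-12-8-34 3-12 9-13 3-17-20-20 0-26-7-14-26-24z"/><path d="M431 219l-8 5-30 11-26 21-10 3-16-2-14-15-7-12-1-7-10 16-22 60 0 19 6 13 12 10 28 18 30 5 15 0 11-4 10-11 4-11 1-13 8-19-1-20 2-8 6-9 12-11 5-15z"/><path d="M527 16l-72 0-3 29-13 13-6 12 1 17 19 6 5 6 5-3 14 1 11 6 3 10 0 17 10 17 27-1z"/><path d="M193 208l-12 0-16 5 3 34-1 16 5 11 4 16 19 29 14 9 14 0 22-13 11-12 7-13 13-16 7-15 21-21-31 13-22 4-18-2-17-12-16-26z"/><path d="M493 297l-4 7-20 10-1 7 4 20 9 12 19 14 9 11 10 16 8 3 1-79-27-3-5-6z"/><path d="M527 147l-26 0-14 5-8 17-3 18 26 18 25 6z"/><path d="M427 493l-8 2-10 7-6 15 0 11 104-1-45-28-16-4z"/><path d="M97 496l-13 10-10 22 33-1z"/>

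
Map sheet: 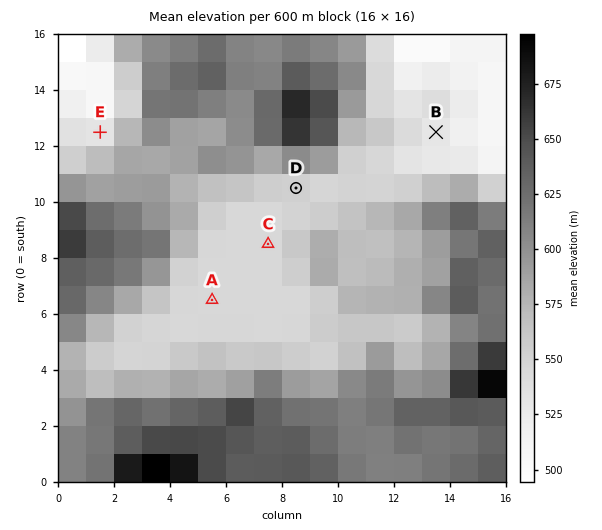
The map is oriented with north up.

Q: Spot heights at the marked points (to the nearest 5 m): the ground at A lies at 545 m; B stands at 530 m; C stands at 545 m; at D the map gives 550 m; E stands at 530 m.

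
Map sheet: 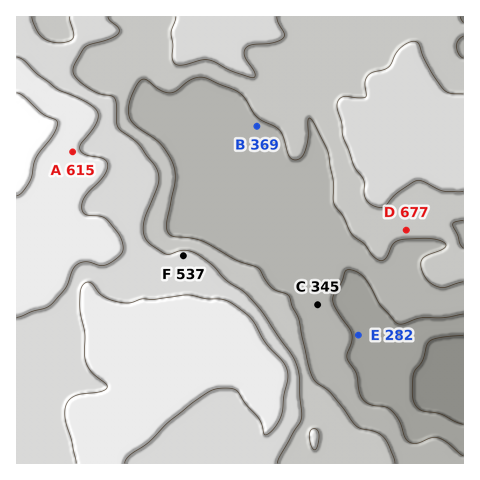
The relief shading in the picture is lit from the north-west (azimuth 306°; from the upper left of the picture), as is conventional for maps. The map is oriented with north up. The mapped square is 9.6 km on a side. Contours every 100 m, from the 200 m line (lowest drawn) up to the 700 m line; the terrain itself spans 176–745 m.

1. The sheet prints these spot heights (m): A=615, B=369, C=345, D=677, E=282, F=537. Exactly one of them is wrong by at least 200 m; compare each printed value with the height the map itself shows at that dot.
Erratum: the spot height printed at D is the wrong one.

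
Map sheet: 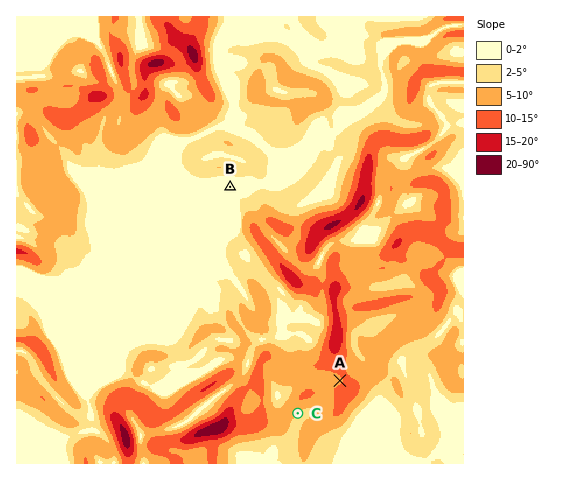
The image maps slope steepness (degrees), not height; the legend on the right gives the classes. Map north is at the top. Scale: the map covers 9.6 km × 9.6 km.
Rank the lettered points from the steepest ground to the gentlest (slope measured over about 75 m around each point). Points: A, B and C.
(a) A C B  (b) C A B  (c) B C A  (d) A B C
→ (a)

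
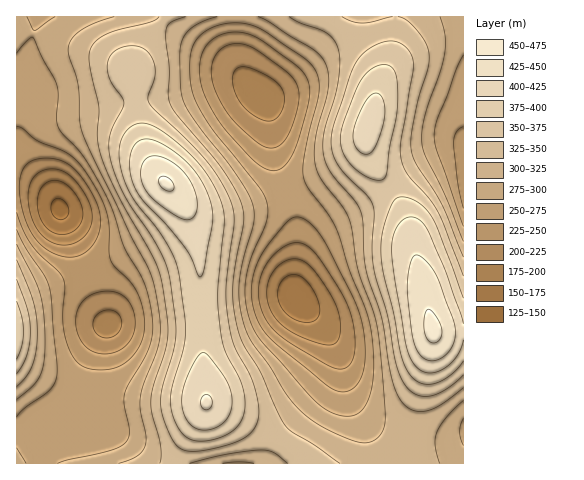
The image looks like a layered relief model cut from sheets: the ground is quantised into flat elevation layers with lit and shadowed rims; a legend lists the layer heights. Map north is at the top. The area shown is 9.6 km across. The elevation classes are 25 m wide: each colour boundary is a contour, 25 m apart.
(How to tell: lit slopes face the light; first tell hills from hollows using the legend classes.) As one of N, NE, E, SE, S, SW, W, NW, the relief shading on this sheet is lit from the N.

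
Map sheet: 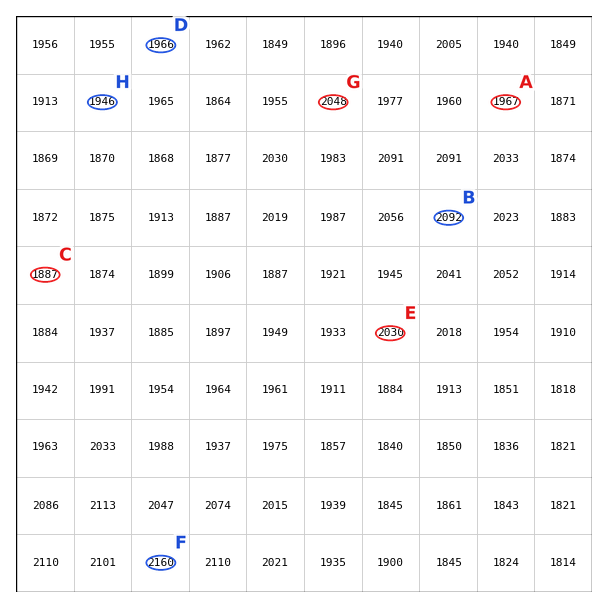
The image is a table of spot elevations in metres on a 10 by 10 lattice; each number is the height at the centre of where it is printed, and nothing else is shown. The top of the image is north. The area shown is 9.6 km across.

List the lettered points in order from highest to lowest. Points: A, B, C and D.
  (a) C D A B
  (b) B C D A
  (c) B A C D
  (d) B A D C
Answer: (d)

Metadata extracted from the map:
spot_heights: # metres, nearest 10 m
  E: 2030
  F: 2160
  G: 2050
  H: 1950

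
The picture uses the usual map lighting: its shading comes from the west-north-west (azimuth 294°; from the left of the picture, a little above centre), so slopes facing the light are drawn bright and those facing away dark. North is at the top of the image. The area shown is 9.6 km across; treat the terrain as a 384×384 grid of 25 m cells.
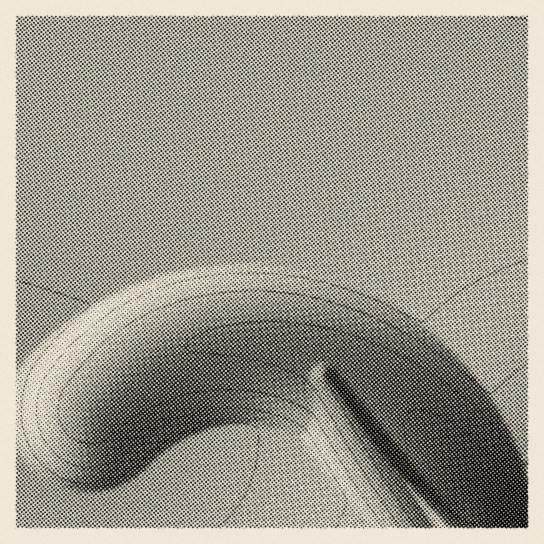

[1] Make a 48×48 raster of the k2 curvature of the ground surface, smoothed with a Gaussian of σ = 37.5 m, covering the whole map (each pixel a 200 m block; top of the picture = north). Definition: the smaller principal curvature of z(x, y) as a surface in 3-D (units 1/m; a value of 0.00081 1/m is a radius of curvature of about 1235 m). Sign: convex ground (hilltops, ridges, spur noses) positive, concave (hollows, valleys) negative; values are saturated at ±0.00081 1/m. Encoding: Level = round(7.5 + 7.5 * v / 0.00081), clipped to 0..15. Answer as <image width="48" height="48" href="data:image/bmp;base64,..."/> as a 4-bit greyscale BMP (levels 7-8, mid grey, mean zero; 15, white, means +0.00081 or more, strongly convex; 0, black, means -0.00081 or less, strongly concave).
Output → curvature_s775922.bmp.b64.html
<image width="48" height="48" href="data:image/bmp;base64,Qk32BAAAAAAAAHYAAAAoAAAAMAAAADAAAAABAAQAAAAAAIAEAAATCwAAEwsAABAAAAAAAAAAAAAAABEREQAiIiIAMzMzAERERABVVVUAZmZmAHd3dwCIiIgAmZmZAKqqqgC7u7sAzMzMAN3d3QDu7u4A////AHd3d3d3d3d3d3d3d3d3d3cyVWd4cyeIiHd3d3d3d3d3d3d3d3d3d3QXd3eHMniIiHd3d3d3d3d3d3d3d3d3d1B3d3h0F4iIiHd0AAACZ3d3d3d3d3d3dgZ3d3dQeIiIhnYBeIiEA3d3d3d3d3d3cFd3d3YGiIiIhGBpmZmZgSd3d3d3d3d3FHd4h3BXiIiIgQaZmZmZlxF3d3d3d3d0F3eIdwN4iIiIcTmZmZmZh3MFd3d3d3dgd4iIcRd4iIiINImZmZmYd3dQBGd3d2MEeIiHMHd4iIiHB5mZmZmHd3d3YgAAABNjd3h1B3d4iIiEN5mZmZh3d3d3d3dmZ3d0Z3dgZ3eIiIhwd5mZmYd3d3d3d3d3d3d1V3cFd3iIiIg0d4mZmId3d3d3d3d3d3d0Z3E3d3iIiIYXd3mZiIiHd3d3d3d3d3dyeDJ3d4iIiHBndxmYiIiIh3d3d3d3d3dxlhd3iIiIiBR3dwWIiIiIiId3d3d3d3d2End4iIiIgzd3d3BYiIiIiIiId3d3d3d3d4iIiIiIMnd3d3YEiIiIiIiIiIh3d3eIiIiIiIiCJ3d3d3dwKIiIiIiIiIiIiIiIiIiIiIcTd3d3d3d3IHiIiIiIiIiIiIiIiIiIiFBXd3d3d3d3dQN4iIiIiIiIiIiIiIiIchZ3d3d3d3d3d3IEeIiIiIiIiIiIiIhzBHd3d3d3d3d3d3dyAmiIiIiIiIiIiFEEd3d3d3d3d3d3d3d3dAAleIiIiIdkEBV3d3d3d3d3d3d3d3d3d3dSAAAREAATV3d3d3d3d3d3d3d3d3d3d3d3d3dmZ3d3d3d3d3d3d3d3d3d3d3d3d3d3d3d3d3d3d3d3d3d3d3d3d3d3d3d3d3d3d3d3d3d3d3d3d3d3d3d3d3d3d3d3d3d3d3d3d3d3d3d3d3d3d3d3d3d3d3d3d3d3d3d3d3d3d3d3d3d3d3d3d3d3d3d3d3d3d3d3d3d3d3d3d3d3d3d3d3d3d3d3d3d3d3d3d3d3d3d3d3d3d3d3d3d3d3d3d3d3d3d3d3d3d3d3d3d3d3d3d3d3d3d3d3d3d3d3d3d3d3d3d3d3d3d3d3d3d3d3d3d3d3d3d3d3d3d3d3d3d3d3d3d3d3d3d3d3d3d3d3d3d3d3d3d3d3d3d3d3d3d3d3d3d3d3d3d3d3d3d3d3d3d3d3d3d3d3d3d3d3d3d3d3d3d3d3d3d3d3d3d3d3d3d3d3d3d3d3d3d3d3d3d3d3d3d3d3d3d3d3d3d3d3d3d3d3d3d3d3d3d3d3d3d3d3d3d3d3d3d3d3d3d3d3d3d3d3d3d3d3d3d3d3d3d3d3d3d3d3d3d3d3d3d3d3d3d3d3d3d3d3d3d3d3d3d3d3d3d3d3d3d3d3d3d3d3d3d3d3d3d3d3d3d3d3d3d3d3d3d3d3d3d3d3d3d3d3d3d3d3d3d3d3d3d3d3d3d3d3d3d3d3d3d3d3d3d3d3d3d3d3d3d3d3d3d3d3d3d3d3d3d3d3d3d3d3d3d3d3d3d3d3d3d3d3d3d3d3d3dw=="/>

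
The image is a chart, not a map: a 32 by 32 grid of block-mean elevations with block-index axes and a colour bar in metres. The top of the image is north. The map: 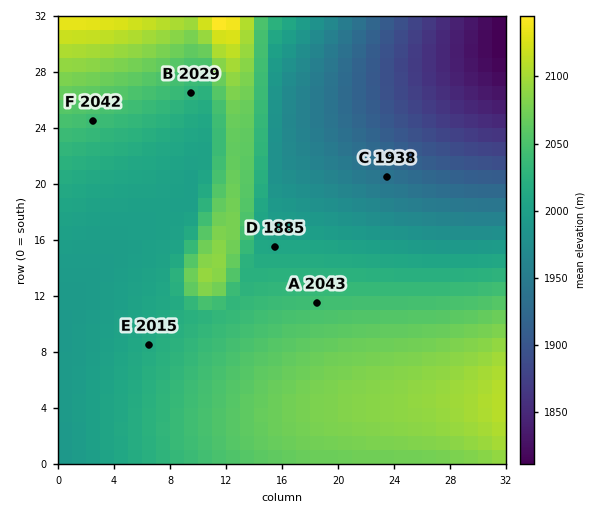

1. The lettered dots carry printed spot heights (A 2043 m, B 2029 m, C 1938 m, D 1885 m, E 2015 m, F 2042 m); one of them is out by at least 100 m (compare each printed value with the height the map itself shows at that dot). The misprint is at D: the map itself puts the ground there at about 2010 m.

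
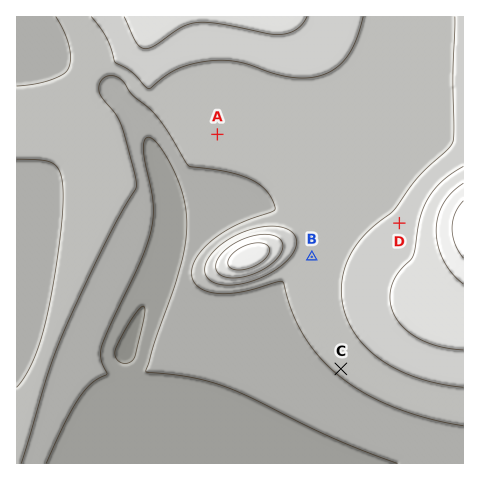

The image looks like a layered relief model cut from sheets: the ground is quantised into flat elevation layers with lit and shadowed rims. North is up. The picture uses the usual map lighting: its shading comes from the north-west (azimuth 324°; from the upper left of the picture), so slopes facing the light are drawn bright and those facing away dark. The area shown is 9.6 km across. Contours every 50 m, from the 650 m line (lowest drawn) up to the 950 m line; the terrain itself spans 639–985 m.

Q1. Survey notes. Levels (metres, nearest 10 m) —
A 760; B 770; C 760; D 810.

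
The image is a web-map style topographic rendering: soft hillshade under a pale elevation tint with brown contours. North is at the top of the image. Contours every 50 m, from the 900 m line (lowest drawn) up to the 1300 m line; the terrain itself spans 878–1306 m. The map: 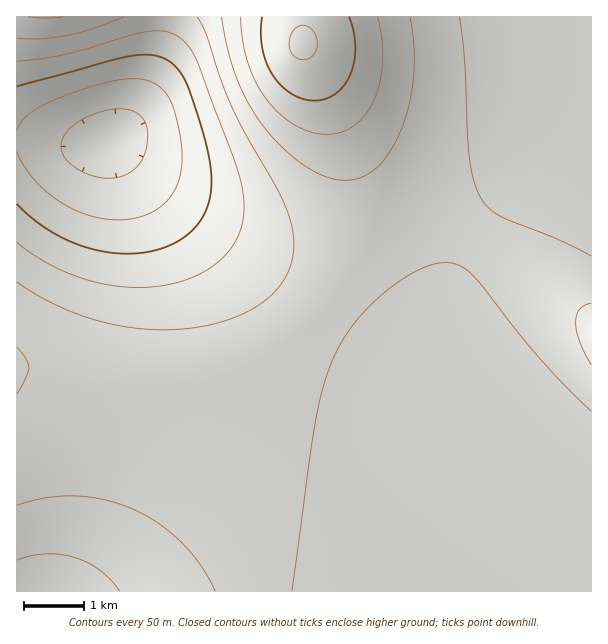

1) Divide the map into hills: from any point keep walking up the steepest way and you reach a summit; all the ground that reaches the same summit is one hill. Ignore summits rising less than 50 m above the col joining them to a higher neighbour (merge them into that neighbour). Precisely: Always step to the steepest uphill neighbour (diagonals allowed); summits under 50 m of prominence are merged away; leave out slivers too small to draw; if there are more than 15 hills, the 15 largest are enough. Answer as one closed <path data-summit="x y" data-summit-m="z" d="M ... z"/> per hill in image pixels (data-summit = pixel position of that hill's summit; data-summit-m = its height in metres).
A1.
<path data-summit="302 44" data-summit-m="1306" d="M591 16l-426 0-5 35-14 41-18 33-14 14-18 6-36 0-31-5-13 1 1 451 575-1-2-40-56-60-50-66-27-53-7-25-4-24 2-24 8-30 13-29 15-22 44-44 26-18 38-21z"/><path data-summit="591 333" data-summit-m="1171" d="M591 136l-30 15-21 13-19 16-31 30-16 23-16 28-8 29-4 24 2 25 9 33 27 53 50 66 57 62z"/><path data-summit="45 17" data-summit-m="1153" d="M164 16l-147 0-1 124 44 5 36 0 18-6 14-14 18-33 14-41 4-25z"/>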